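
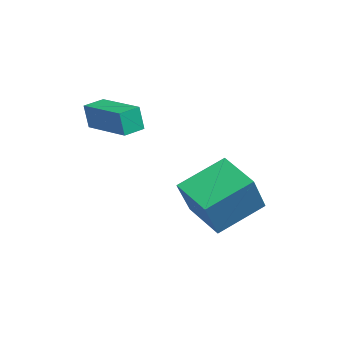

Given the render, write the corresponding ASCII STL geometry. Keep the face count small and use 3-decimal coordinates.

solid 
facet normal -0.532 0.320 -0.784
outer loop
vertex -1.78 3.463 0.504
vertex -0.395 4.185 -0.142
vertex -1.338 1.704 -0.515
endloop
endfacet
facet normal -0.819 -0.427 0.382
outer loop
vertex -0.225 1.035 1.122
vertex -1.78 3.463 0.504
vertex -1.338 1.704 -0.515
endloop
endfacet
facet normal -0.533 0.320 -0.783
outer loop
vertex -1.338 1.704 -0.515
vertex -0.395 4.185 -0.142
vertex 0.046 2.426 -1.161
endloop
endfacet
facet normal 0.212 -0.845 -0.490
outer loop
vertex 0.046 2.426 -1.161
vertex -0.225 1.035 1.122
vertex -1.338 1.704 -0.515
endloop
endfacet
facet normal -0.212 0.846 0.490
outer loop
vertex -1.78 3.463 0.504
vertex 0.718 3.516 1.495
vertex -0.395 4.185 -0.142
endloop
endfacet
facet normal -0.819 -0.427 0.383
outer loop
vertex -0.666 2.794 2.141
vertex -1.78 3.463 0.504
vertex -0.225 1.035 1.122
endloop
endfacet
facet normal -0.212 0.845 0.490
outer loop
vertex -0.666 2.794 2.141
vertex 0.718 3.516 1.495
vertex -1.78 3.463 0.504
endloop
endfacet
facet normal 0.819 0.427 -0.383
outer loop
vertex -0.395 4.185 -0.142
vertex 0.718 3.516 1.495
vertex 0.046 2.426 -1.161
endloop
endfacet
facet normal 0.212 -0.846 -0.490
outer loop
vertex 1.16 1.757 0.476
vertex -0.225 1.035 1.122
vertex 0.046 2.426 -1.161
endloop
endfacet
facet normal 0.819 0.427 -0.383
outer loop
vertex 0.046 2.426 -1.161
vertex 0.718 3.516 1.495
vertex 1.16 1.757 0.476
endloop
endfacet
facet normal 0.532 -0.320 0.783
outer loop
vertex 1.16 1.757 0.476
vertex -0.666 2.794 2.141
vertex -0.225 1.035 1.122
endloop
endfacet
facet normal 0.533 -0.320 0.783
outer loop
vertex 0.718 3.516 1.495
vertex -0.666 2.794 2.141
vertex 1.16 1.757 0.476
endloop
endfacet
facet normal -0.869 -0.490 -0.075
outer loop
vertex -3.964 -1.65 3.775
vertex -4.405 -0.888 3.904
vertex -3.971 -1.475 2.719
endloop
endfacet
facet normal 0.495 -0.857 -0.145
outer loop
vertex -2.155 -0.452 2.876
vertex -3.964 -1.65 3.775
vertex -3.971 -1.475 2.719
endloop
endfacet
facet normal -0.869 -0.490 -0.075
outer loop
vertex -3.971 -1.475 2.719
vertex -4.405 -0.888 3.904
vertex -4.412 -0.713 2.848
endloop
endfacet
facet normal -0.007 0.163 -0.987
outer loop
vertex -4.412 -0.713 2.848
vertex -2.155 -0.452 2.876
vertex -3.971 -1.475 2.719
endloop
endfacet
facet normal 0.007 -0.163 0.987
outer loop
vertex -3.964 -1.65 3.775
vertex -2.589 0.135 4.061
vertex -4.405 -0.888 3.904
endloop
endfacet
facet normal 0.495 -0.857 -0.145
outer loop
vertex -2.148 -0.627 3.932
vertex -3.964 -1.65 3.775
vertex -2.155 -0.452 2.876
endloop
endfacet
facet normal 0.007 -0.163 0.987
outer loop
vertex -2.148 -0.627 3.932
vertex -2.589 0.135 4.061
vertex -3.964 -1.65 3.775
endloop
endfacet
facet normal -0.495 0.857 0.145
outer loop
vertex -4.405 -0.888 3.904
vertex -2.589 0.135 4.061
vertex -4.412 -0.713 2.848
endloop
endfacet
facet normal -0.007 0.163 -0.987
outer loop
vertex -2.596 0.31 3.005
vertex -2.155 -0.452 2.876
vertex -4.412 -0.713 2.848
endloop
endfacet
facet normal -0.495 0.857 0.145
outer loop
vertex -4.412 -0.713 2.848
vertex -2.589 0.135 4.061
vertex -2.596 0.31 3.005
endloop
endfacet
facet normal 0.869 0.490 0.075
outer loop
vertex -2.596 0.31 3.005
vertex -2.148 -0.627 3.932
vertex -2.155 -0.452 2.876
endloop
endfacet
facet normal 0.869 0.490 0.075
outer loop
vertex -2.589 0.135 4.061
vertex -2.148 -0.627 3.932
vertex -2.596 0.31 3.005
endloop
endfacet

endsolid


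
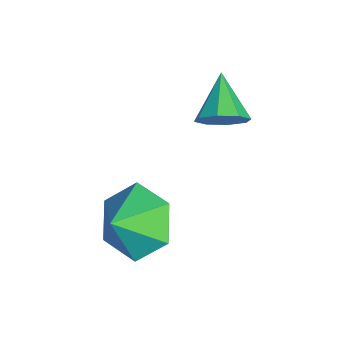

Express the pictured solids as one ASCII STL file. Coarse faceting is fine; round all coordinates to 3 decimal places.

solid 
facet normal -0.519 0.598 -0.611
outer loop
vertex 3.464 -2.766 -0.542
vertex 2.691 -3.431 -0.536
vertex 2.729 -2.686 0.16
endloop
endfacet
facet normal 0.688 0.202 0.697
outer loop
vertex 3.464 -2.766 -0.542
vertex 2.729 -2.686 0.16
vertex 3.209 -4.029 0.076
endloop
endfacet
facet normal -0.518 0.598 -0.612
outer loop
vertex 2.729 -2.686 0.16
vertex 2.691 -3.431 -0.536
vertex 1.955 -3.351 0.166
endloop
endfacet
facet normal 0.047 -0.046 0.998
outer loop
vertex 2.729 -2.686 0.16
vertex 1.955 -3.351 0.166
vertex 3.209 -4.029 0.076
endloop
endfacet
facet normal -0.518 0.598 -0.612
outer loop
vertex 1.955 -3.351 0.166
vertex 2.691 -3.431 -0.536
vertex 1.917 -4.096 -0.53
endloop
endfacet
facet normal -0.297 -0.644 0.705
outer loop
vertex 1.955 -3.351 0.166
vertex 1.917 -4.096 -0.53
vertex 3.209 -4.029 0.076
endloop
endfacet
facet normal -0.518 0.598 -0.612
outer loop
vertex 1.917 -4.096 -0.53
vertex 2.691 -3.431 -0.536
vertex 2.653 -4.176 -1.232
endloop
endfacet
facet normal -0.001 -0.994 0.112
outer loop
vertex 1.917 -4.096 -0.53
vertex 2.653 -4.176 -1.232
vertex 3.209 -4.029 0.076
endloop
endfacet
facet normal -0.519 0.598 -0.611
outer loop
vertex 2.653 -4.176 -1.232
vertex 2.691 -3.431 -0.536
vertex 3.426 -3.511 -1.238
endloop
endfacet
facet normal 0.640 -0.745 -0.188
outer loop
vertex 2.653 -4.176 -1.232
vertex 3.426 -3.511 -1.238
vertex 3.209 -4.029 0.076
endloop
endfacet
facet normal -0.519 0.598 -0.611
outer loop
vertex 3.426 -3.511 -1.238
vertex 2.691 -3.431 -0.536
vertex 3.464 -2.766 -0.542
endloop
endfacet
facet normal 0.984 -0.148 0.104
outer loop
vertex 3.426 -3.511 -1.238
vertex 3.464 -2.766 -0.542
vertex 3.209 -4.029 0.076
endloop
endfacet
facet normal 0.842 -0.060 -0.536
outer loop
vertex 1.783 -1.541 2.369
vertex 1.453 -1.379 1.833
vertex 1.771 -1.05 2.295
endloop
endfacet
facet normal 0.135 0.151 0.979
outer loop
vertex 1.783 -1.541 2.369
vertex 1.771 -1.05 2.295
vertex 0.367 -1.301 2.527
endloop
endfacet
facet normal 0.841 -0.058 -0.538
outer loop
vertex 1.771 -1.05 2.295
vertex 1.453 -1.379 1.833
vertex 1.572 -0.75 1.951
endloop
endfacet
facet normal -0.024 0.747 0.665
outer loop
vertex 1.771 -1.05 2.295
vertex 1.572 -0.75 1.951
vertex 0.367 -1.301 2.527
endloop
endfacet
facet normal 0.841 -0.058 -0.538
outer loop
vertex 1.572 -0.75 1.951
vertex 1.453 -1.379 1.833
vertex 1.303 -0.819 1.538
endloop
endfacet
facet normal -0.377 0.921 0.092
outer loop
vertex 1.572 -0.75 1.951
vertex 1.303 -0.819 1.538
vertex 0.367 -1.301 2.527
endloop
endfacet
facet normal 0.841 -0.058 -0.538
outer loop
vertex 1.303 -0.819 1.538
vertex 1.453 -1.379 1.833
vertex 1.122 -1.216 1.298
endloop
endfacet
facet normal -0.717 0.570 -0.401
outer loop
vertex 1.303 -0.819 1.538
vertex 1.122 -1.216 1.298
vertex 0.367 -1.301 2.527
endloop
endfacet
facet normal 0.840 -0.061 -0.538
outer loop
vertex 1.122 -1.216 1.298
vertex 1.453 -1.379 1.833
vertex 1.134 -1.707 1.372
endloop
endfacet
facet normal -0.845 -0.100 -0.526
outer loop
vertex 1.122 -1.216 1.298
vertex 1.134 -1.707 1.372
vertex 0.367 -1.301 2.527
endloop
endfacet
facet normal 0.840 -0.060 -0.539
outer loop
vertex 1.134 -1.707 1.372
vertex 1.453 -1.379 1.833
vertex 1.333 -2.007 1.716
endloop
endfacet
facet normal -0.686 -0.697 -0.211
outer loop
vertex 1.134 -1.707 1.372
vertex 1.333 -2.007 1.716
vertex 0.367 -1.301 2.527
endloop
endfacet
facet normal 0.841 -0.061 -0.538
outer loop
vertex 1.333 -2.007 1.716
vertex 1.453 -1.379 1.833
vertex 1.602 -1.938 2.129
endloop
endfacet
facet normal -0.332 -0.871 0.362
outer loop
vertex 1.333 -2.007 1.716
vertex 1.602 -1.938 2.129
vertex 0.367 -1.301 2.527
endloop
endfacet
facet normal 0.842 -0.060 -0.536
outer loop
vertex 1.602 -1.938 2.129
vertex 1.453 -1.379 1.833
vertex 1.783 -1.541 2.369
endloop
endfacet
facet normal 0.007 -0.520 0.854
outer loop
vertex 1.602 -1.938 2.129
vertex 1.783 -1.541 2.369
vertex 0.367 -1.301 2.527
endloop
endfacet

endsolid


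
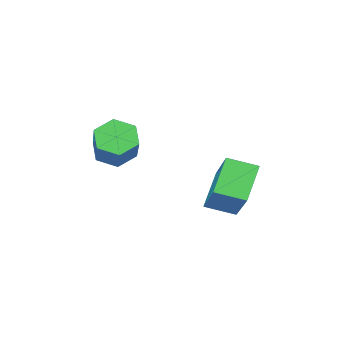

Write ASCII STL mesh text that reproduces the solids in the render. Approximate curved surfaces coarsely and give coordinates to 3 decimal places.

solid 
facet normal -0.432 -0.693 -0.578
outer loop
vertex -0.461 -5.016 -0.287
vertex -0.993 -4.456 -0.561
vertex -0.282 -4.572 -0.953
endloop
endfacet
facet normal 0.876 -0.476 -0.082
outer loop
vertex -0.461 -5.016 -0.287
vertex -0.282 -4.572 -0.953
vertex 0.405 -3.624 0.876
endloop
endfacet
facet normal 0.876 -0.476 -0.082
outer loop
vertex 0.405 -3.624 0.876
vertex -0.282 -4.572 -0.953
vertex 0.584 -3.18 0.21
endloop
endfacet
facet normal 0.431 0.693 0.578
outer loop
vertex 0.405 -3.624 0.876
vertex 0.584 -3.18 0.21
vertex -0.127 -3.064 0.601
endloop
endfacet
facet normal -0.432 -0.693 -0.578
outer loop
vertex -0.282 -4.572 -0.953
vertex -0.993 -4.456 -0.561
vertex -0.814 -4.012 -1.227
endloop
endfacet
facet normal 0.627 0.232 -0.744
outer loop
vertex -0.282 -4.572 -0.953
vertex -0.814 -4.012 -1.227
vertex 0.584 -3.18 0.21
endloop
endfacet
facet normal 0.627 0.232 -0.744
outer loop
vertex 0.584 -3.18 0.21
vertex -0.814 -4.012 -1.227
vertex 0.052 -2.62 -0.064
endloop
endfacet
facet normal 0.431 0.693 0.578
outer loop
vertex 0.584 -3.18 0.21
vertex 0.052 -2.62 -0.064
vertex -0.127 -3.064 0.601
endloop
endfacet
facet normal -0.431 -0.693 -0.578
outer loop
vertex -0.814 -4.012 -1.227
vertex -0.993 -4.456 -0.561
vertex -1.525 -3.896 -0.836
endloop
endfacet
facet normal -0.248 0.707 -0.662
outer loop
vertex -0.814 -4.012 -1.227
vertex -1.525 -3.896 -0.836
vertex 0.052 -2.62 -0.064
endloop
endfacet
facet normal -0.248 0.707 -0.662
outer loop
vertex 0.052 -2.62 -0.064
vertex -1.525 -3.896 -0.836
vertex -0.659 -2.504 0.327
endloop
endfacet
facet normal 0.431 0.693 0.578
outer loop
vertex 0.052 -2.62 -0.064
vertex -0.659 -2.504 0.327
vertex -0.127 -3.064 0.601
endloop
endfacet
facet normal -0.431 -0.693 -0.578
outer loop
vertex -1.525 -3.896 -0.836
vertex -0.993 -4.456 -0.561
vertex -1.704 -4.34 -0.17
endloop
endfacet
facet normal -0.876 0.476 0.082
outer loop
vertex -1.525 -3.896 -0.836
vertex -1.704 -4.34 -0.17
vertex -0.659 -2.504 0.327
endloop
endfacet
facet normal -0.876 0.476 0.082
outer loop
vertex -0.659 -2.504 0.327
vertex -1.704 -4.34 -0.17
vertex -0.838 -2.948 0.993
endloop
endfacet
facet normal 0.432 0.693 0.578
outer loop
vertex -0.659 -2.504 0.327
vertex -0.838 -2.948 0.993
vertex -0.127 -3.064 0.601
endloop
endfacet
facet normal -0.431 -0.693 -0.578
outer loop
vertex -1.704 -4.34 -0.17
vertex -0.993 -4.456 -0.561
vertex -1.172 -4.9 0.104
endloop
endfacet
facet normal -0.627 -0.232 0.744
outer loop
vertex -1.704 -4.34 -0.17
vertex -1.172 -4.9 0.104
vertex -0.838 -2.948 0.993
endloop
endfacet
facet normal -0.627 -0.232 0.744
outer loop
vertex -0.838 -2.948 0.993
vertex -1.172 -4.9 0.104
vertex -0.306 -3.508 1.267
endloop
endfacet
facet normal 0.432 0.693 0.578
outer loop
vertex -0.838 -2.948 0.993
vertex -0.306 -3.508 1.267
vertex -0.127 -3.064 0.601
endloop
endfacet
facet normal -0.431 -0.693 -0.578
outer loop
vertex -1.172 -4.9 0.104
vertex -0.993 -4.456 -0.561
vertex -0.461 -5.016 -0.287
endloop
endfacet
facet normal 0.248 -0.707 0.662
outer loop
vertex -1.172 -4.9 0.104
vertex -0.461 -5.016 -0.287
vertex -0.306 -3.508 1.267
endloop
endfacet
facet normal 0.248 -0.707 0.662
outer loop
vertex -0.306 -3.508 1.267
vertex -0.461 -5.016 -0.287
vertex 0.405 -3.624 0.876
endloop
endfacet
facet normal 0.431 0.693 0.578
outer loop
vertex -0.306 -3.508 1.267
vertex 0.405 -3.624 0.876
vertex -0.127 -3.064 0.601
endloop
endfacet
facet normal -0.727 0.619 -0.297
outer loop
vertex -3.746 0.074 -0.586
vertex -2.774 0.651 -1.761
vertex -4.476 -1.426 -1.927
endloop
endfacet
facet normal -0.597 -0.354 0.720
outer loop
vertex -3.626 -2.151 -1.579
vertex -3.746 0.074 -0.586
vertex -4.476 -1.426 -1.927
endloop
endfacet
facet normal -0.727 0.619 -0.297
outer loop
vertex -4.476 -1.426 -1.927
vertex -2.774 0.651 -1.761
vertex -3.504 -0.849 -3.102
endloop
endfacet
facet normal -0.341 -0.701 -0.626
outer loop
vertex -3.504 -0.849 -3.102
vertex -3.626 -2.151 -1.579
vertex -4.476 -1.426 -1.927
endloop
endfacet
facet normal 0.341 0.701 0.626
outer loop
vertex -3.746 0.074 -0.586
vertex -1.924 -0.074 -1.413
vertex -2.774 0.651 -1.761
endloop
endfacet
facet normal -0.597 -0.354 0.720
outer loop
vertex -2.896 -0.651 -0.238
vertex -3.746 0.074 -0.586
vertex -3.626 -2.151 -1.579
endloop
endfacet
facet normal 0.341 0.701 0.626
outer loop
vertex -2.896 -0.651 -0.238
vertex -1.924 -0.074 -1.413
vertex -3.746 0.074 -0.586
endloop
endfacet
facet normal 0.597 0.354 -0.720
outer loop
vertex -2.774 0.651 -1.761
vertex -1.924 -0.074 -1.413
vertex -3.504 -0.849 -3.102
endloop
endfacet
facet normal -0.341 -0.701 -0.626
outer loop
vertex -2.654 -1.574 -2.754
vertex -3.626 -2.151 -1.579
vertex -3.504 -0.849 -3.102
endloop
endfacet
facet normal 0.597 0.354 -0.720
outer loop
vertex -3.504 -0.849 -3.102
vertex -1.924 -0.074 -1.413
vertex -2.654 -1.574 -2.754
endloop
endfacet
facet normal 0.727 -0.619 0.297
outer loop
vertex -2.654 -1.574 -2.754
vertex -2.896 -0.651 -0.238
vertex -3.626 -2.151 -1.579
endloop
endfacet
facet normal 0.727 -0.619 0.297
outer loop
vertex -1.924 -0.074 -1.413
vertex -2.896 -0.651 -0.238
vertex -2.654 -1.574 -2.754
endloop
endfacet

endsolid


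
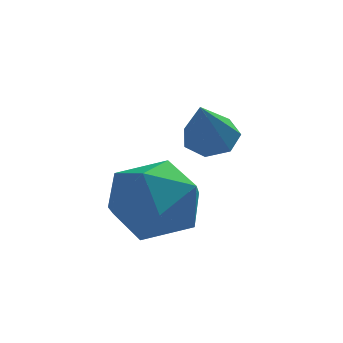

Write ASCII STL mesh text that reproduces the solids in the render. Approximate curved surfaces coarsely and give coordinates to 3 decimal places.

solid 
facet normal -0.737 0.676 -0.004
outer loop
vertex -2.757 -1.328 -0.097
vertex -3.463 -2.101 -0.635
vertex -3.428 -2.056 0.541
endloop
endfacet
facet normal -0.307 0.771 0.557
outer loop
vertex -2.757 -1.328 -0.097
vertex -3.428 -2.056 0.541
vertex -2.315 -1.846 0.864
endloop
endfacet
facet normal 0.354 0.882 0.312
outer loop
vertex -2.757 -1.328 -0.097
vertex -2.315 -1.846 0.864
vertex -1.662 -1.762 -0.113
endloop
endfacet
facet normal 0.333 0.854 -0.401
outer loop
vertex -2.757 -1.328 -0.097
vertex -1.662 -1.762 -0.113
vertex -2.372 -1.92 -1.039
endloop
endfacet
facet normal -0.341 0.727 -0.596
outer loop
vertex -2.757 -1.328 -0.097
vertex -2.372 -1.92 -1.039
vertex -3.463 -2.101 -0.635
endloop
endfacet
facet normal -0.304 0.167 0.938
outer loop
vertex -2.315 -1.846 0.864
vertex -3.428 -2.056 0.541
vertex -2.748 -2.94 0.919
endloop
endfacet
facet normal -0.999 0.013 0.029
outer loop
vertex -3.428 -2.056 0.541
vertex -3.463 -2.101 -0.635
vertex -3.458 -3.098 -0.007
endloop
endfacet
facet normal -0.360 0.096 -0.928
outer loop
vertex -3.463 -2.101 -0.635
vertex -2.372 -1.92 -1.039
vertex -2.805 -3.014 -0.984
endloop
endfacet
facet normal 0.731 0.301 -0.612
outer loop
vertex -2.372 -1.92 -1.039
vertex -1.662 -1.762 -0.113
vertex -1.692 -2.804 -0.661
endloop
endfacet
facet normal 0.766 0.345 0.542
outer loop
vertex -1.662 -1.762 -0.113
vertex -2.315 -1.846 0.864
vertex -1.657 -2.759 0.515
endloop
endfacet
facet normal -0.333 -0.854 0.401
outer loop
vertex -2.363 -3.532 -0.023
vertex -2.748 -2.94 0.919
vertex -3.458 -3.098 -0.007
endloop
endfacet
facet normal -0.354 -0.882 -0.312
outer loop
vertex -2.363 -3.532 -0.023
vertex -3.458 -3.098 -0.007
vertex -2.805 -3.014 -0.984
endloop
endfacet
facet normal 0.307 -0.771 -0.557
outer loop
vertex -2.363 -3.532 -0.023
vertex -2.805 -3.014 -0.984
vertex -1.692 -2.804 -0.661
endloop
endfacet
facet normal 0.737 -0.676 0.004
outer loop
vertex -2.363 -3.532 -0.023
vertex -1.692 -2.804 -0.661
vertex -1.657 -2.759 0.515
endloop
endfacet
facet normal 0.341 -0.727 0.596
outer loop
vertex -2.363 -3.532 -0.023
vertex -1.657 -2.759 0.515
vertex -2.748 -2.94 0.919
endloop
endfacet
facet normal -0.731 -0.301 0.612
outer loop
vertex -3.458 -3.098 -0.007
vertex -2.748 -2.94 0.919
vertex -3.428 -2.056 0.541
endloop
endfacet
facet normal -0.766 -0.345 -0.542
outer loop
vertex -2.805 -3.014 -0.984
vertex -3.458 -3.098 -0.007
vertex -3.463 -2.101 -0.635
endloop
endfacet
facet normal 0.304 -0.167 -0.938
outer loop
vertex -1.692 -2.804 -0.661
vertex -2.805 -3.014 -0.984
vertex -2.372 -1.92 -1.039
endloop
endfacet
facet normal 0.999 -0.013 -0.029
outer loop
vertex -1.657 -2.759 0.515
vertex -1.692 -2.804 -0.661
vertex -1.662 -1.762 -0.113
endloop
endfacet
facet normal 0.360 -0.096 0.928
outer loop
vertex -2.748 -2.94 0.919
vertex -1.657 -2.759 0.515
vertex -2.315 -1.846 0.864
endloop
endfacet
facet normal 0.105 0.661 -0.743
outer loop
vertex -1.018 -1.279 0.941
vertex -1.451 -0.888 1.228
vertex -0.806 -0.904 1.305
endloop
endfacet
facet normal 0.836 -0.543 0.073
outer loop
vertex -1.018 -1.279 0.941
vertex -0.806 -0.904 1.305
vertex -1.629 -2.012 2.492
endloop
endfacet
facet normal 0.105 0.662 -0.743
outer loop
vertex -0.806 -0.904 1.305
vertex -1.451 -0.888 1.228
vertex -1.08 -0.517 1.611
endloop
endfacet
facet normal 0.787 0.072 0.613
outer loop
vertex -0.806 -0.904 1.305
vertex -1.08 -0.517 1.611
vertex -1.629 -2.012 2.492
endloop
endfacet
facet normal 0.105 0.662 -0.743
outer loop
vertex -1.08 -0.517 1.611
vertex -1.451 -0.888 1.228
vertex -1.633 -0.409 1.629
endloop
endfacet
facet normal 0.120 0.471 0.874
outer loop
vertex -1.08 -0.517 1.611
vertex -1.633 -0.409 1.629
vertex -1.629 -2.012 2.492
endloop
endfacet
facet normal 0.103 0.661 -0.743
outer loop
vertex -1.633 -0.409 1.629
vertex -1.451 -0.888 1.228
vertex -2.05 -0.663 1.345
endloop
endfacet
facet normal -0.664 0.353 0.659
outer loop
vertex -1.633 -0.409 1.629
vertex -2.05 -0.663 1.345
vertex -1.629 -2.012 2.492
endloop
endfacet
facet normal 0.103 0.662 -0.743
outer loop
vertex -2.05 -0.663 1.345
vertex -1.451 -0.888 1.228
vertex -2.016 -1.086 0.973
endloop
endfacet
facet normal -0.973 -0.193 0.130
outer loop
vertex -2.05 -0.663 1.345
vertex -2.016 -1.086 0.973
vertex -1.629 -2.012 2.492
endloop
endfacet
facet normal 0.104 0.660 -0.744
outer loop
vertex -2.016 -1.086 0.973
vertex -1.451 -0.888 1.228
vertex -1.557 -1.36 0.794
endloop
endfacet
facet normal -0.574 -0.756 -0.315
outer loop
vertex -2.016 -1.086 0.973
vertex -1.557 -1.36 0.794
vertex -1.629 -2.012 2.492
endloop
endfacet
facet normal 0.104 0.661 -0.744
outer loop
vertex -1.557 -1.36 0.794
vertex -1.451 -0.888 1.228
vertex -1.018 -1.279 0.941
endloop
endfacet
facet normal 0.230 -0.912 -0.340
outer loop
vertex -1.557 -1.36 0.794
vertex -1.018 -1.279 0.941
vertex -1.629 -2.012 2.492
endloop
endfacet

endsolid


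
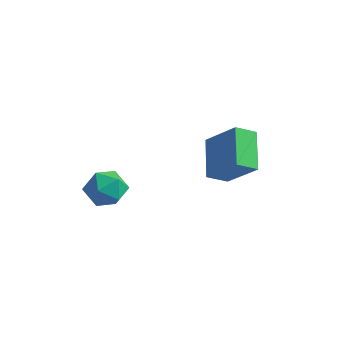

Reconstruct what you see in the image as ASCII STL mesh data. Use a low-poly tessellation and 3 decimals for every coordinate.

solid 
facet normal -0.454 0.716 0.531
outer loop
vertex 1.297 -0.503 -1.701
vertex 2.447 -0.586 -0.606
vertex 1.74 0.089 -2.12
endloop
endfacet
facet normal -0.723 0.053 -0.689
outer loop
vertex 2.453 -1.034 -2.954
vertex 1.297 -0.503 -1.701
vertex 1.74 0.089 -2.12
endloop
endfacet
facet normal -0.454 0.716 0.531
outer loop
vertex 1.74 0.089 -2.12
vertex 2.447 -0.586 -0.606
vertex 2.89 0.006 -1.025
endloop
endfacet
facet normal 0.520 0.697 -0.494
outer loop
vertex 2.89 0.006 -1.025
vertex 2.453 -1.034 -2.954
vertex 1.74 0.089 -2.12
endloop
endfacet
facet normal -0.520 -0.697 0.494
outer loop
vertex 1.297 -0.503 -1.701
vertex 3.16 -1.709 -1.44
vertex 2.447 -0.586 -0.606
endloop
endfacet
facet normal -0.723 0.053 -0.689
outer loop
vertex 2.01 -1.626 -2.535
vertex 1.297 -0.503 -1.701
vertex 2.453 -1.034 -2.954
endloop
endfacet
facet normal -0.520 -0.697 0.494
outer loop
vertex 2.01 -1.626 -2.535
vertex 3.16 -1.709 -1.44
vertex 1.297 -0.503 -1.701
endloop
endfacet
facet normal 0.723 -0.053 0.689
outer loop
vertex 2.447 -0.586 -0.606
vertex 3.16 -1.709 -1.44
vertex 2.89 0.006 -1.025
endloop
endfacet
facet normal 0.520 0.697 -0.494
outer loop
vertex 3.603 -1.117 -1.859
vertex 2.453 -1.034 -2.954
vertex 2.89 0.006 -1.025
endloop
endfacet
facet normal 0.723 -0.053 0.689
outer loop
vertex 2.89 0.006 -1.025
vertex 3.16 -1.709 -1.44
vertex 3.603 -1.117 -1.859
endloop
endfacet
facet normal 0.454 -0.716 -0.531
outer loop
vertex 3.603 -1.117 -1.859
vertex 2.01 -1.626 -2.535
vertex 2.453 -1.034 -2.954
endloop
endfacet
facet normal 0.454 -0.716 -0.531
outer loop
vertex 3.16 -1.709 -1.44
vertex 2.01 -1.626 -2.535
vertex 3.603 -1.117 -1.859
endloop
endfacet
facet normal -0.874 -0.161 0.458
outer loop
vertex -1.786 -2.506 -3.488
vertex -1.659 -3.305 -3.527
vertex -1.4 -2.885 -2.885
endloop
endfacet
facet normal -0.588 0.459 0.665
outer loop
vertex -1.786 -2.506 -3.488
vertex -1.4 -2.885 -2.885
vertex -1.135 -2.166 -3.147
endloop
endfacet
facet normal -0.496 0.864 0.084
outer loop
vertex -1.786 -2.506 -3.488
vertex -1.135 -2.166 -3.147
vertex -1.23 -2.142 -3.95
endloop
endfacet
facet normal -0.724 0.494 -0.482
outer loop
vertex -1.786 -2.506 -3.488
vertex -1.23 -2.142 -3.95
vertex -1.554 -2.846 -4.185
endloop
endfacet
facet normal -0.958 -0.140 -0.251
outer loop
vertex -1.786 -2.506 -3.488
vertex -1.554 -2.846 -4.185
vertex -1.659 -3.305 -3.527
endloop
endfacet
facet normal 0.054 0.324 0.944
outer loop
vertex -1.135 -2.166 -3.147
vertex -1.4 -2.885 -2.885
vertex -0.606 -2.754 -2.975
endloop
endfacet
facet normal -0.408 -0.680 0.609
outer loop
vertex -1.4 -2.885 -2.885
vertex -1.659 -3.305 -3.527
vertex -0.93 -3.458 -3.21
endloop
endfacet
facet normal -0.543 -0.646 -0.537
outer loop
vertex -1.659 -3.305 -3.527
vertex -1.554 -2.846 -4.185
vertex -1.025 -3.434 -4.013
endloop
endfacet
facet normal -0.166 0.380 -0.910
outer loop
vertex -1.554 -2.846 -4.185
vertex -1.23 -2.142 -3.95
vertex -0.76 -2.715 -4.275
endloop
endfacet
facet normal 0.203 0.979 0.005
outer loop
vertex -1.23 -2.142 -3.95
vertex -1.135 -2.166 -3.147
vertex -0.501 -2.295 -3.633
endloop
endfacet
facet normal 0.724 -0.494 0.482
outer loop
vertex -0.374 -3.094 -3.672
vertex -0.606 -2.754 -2.975
vertex -0.93 -3.458 -3.21
endloop
endfacet
facet normal 0.496 -0.864 -0.084
outer loop
vertex -0.374 -3.094 -3.672
vertex -0.93 -3.458 -3.21
vertex -1.025 -3.434 -4.013
endloop
endfacet
facet normal 0.588 -0.459 -0.665
outer loop
vertex -0.374 -3.094 -3.672
vertex -1.025 -3.434 -4.013
vertex -0.76 -2.715 -4.275
endloop
endfacet
facet normal 0.874 0.161 -0.458
outer loop
vertex -0.374 -3.094 -3.672
vertex -0.76 -2.715 -4.275
vertex -0.501 -2.295 -3.633
endloop
endfacet
facet normal 0.958 0.140 0.251
outer loop
vertex -0.374 -3.094 -3.672
vertex -0.501 -2.295 -3.633
vertex -0.606 -2.754 -2.975
endloop
endfacet
facet normal 0.166 -0.380 0.910
outer loop
vertex -0.93 -3.458 -3.21
vertex -0.606 -2.754 -2.975
vertex -1.4 -2.885 -2.885
endloop
endfacet
facet normal -0.203 -0.979 -0.005
outer loop
vertex -1.025 -3.434 -4.013
vertex -0.93 -3.458 -3.21
vertex -1.659 -3.305 -3.527
endloop
endfacet
facet normal -0.054 -0.324 -0.944
outer loop
vertex -0.76 -2.715 -4.275
vertex -1.025 -3.434 -4.013
vertex -1.554 -2.846 -4.185
endloop
endfacet
facet normal 0.408 0.680 -0.609
outer loop
vertex -0.501 -2.295 -3.633
vertex -0.76 -2.715 -4.275
vertex -1.23 -2.142 -3.95
endloop
endfacet
facet normal 0.543 0.646 0.537
outer loop
vertex -0.606 -2.754 -2.975
vertex -0.501 -2.295 -3.633
vertex -1.135 -2.166 -3.147
endloop
endfacet

endsolid


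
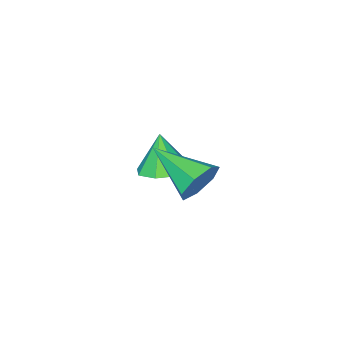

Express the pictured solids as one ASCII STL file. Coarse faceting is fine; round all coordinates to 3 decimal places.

solid 
facet normal -0.114 0.922 -0.370
outer loop
vertex -0.054 0.126 -0.136
vertex -0.484 0.285 0.393
vertex 0.212 0.357 0.358
endloop
endfacet
facet normal 0.874 -0.393 -0.287
outer loop
vertex -0.054 0.126 -0.136
vertex 0.212 0.357 0.358
vertex -0.296 -1.245 1.007
endloop
endfacet
facet normal -0.114 0.922 -0.370
outer loop
vertex 0.212 0.357 0.358
vertex -0.484 0.285 0.393
vertex -0.046 0.534 0.879
endloop
endfacet
facet normal 0.880 -0.090 0.466
outer loop
vertex 0.212 0.357 0.358
vertex -0.046 0.534 0.879
vertex -0.296 -1.245 1.007
endloop
endfacet
facet normal -0.113 0.922 -0.370
outer loop
vertex -0.046 0.534 0.879
vertex -0.484 0.285 0.393
vertex -0.633 0.524 1.034
endloop
endfacet
facet normal 0.255 0.034 0.966
outer loop
vertex -0.046 0.534 0.879
vertex -0.633 0.524 1.034
vertex -0.296 -1.245 1.007
endloop
endfacet
facet normal -0.113 0.922 -0.370
outer loop
vertex -0.633 0.524 1.034
vertex -0.484 0.285 0.393
vertex -1.108 0.334 0.706
endloop
endfacet
facet normal -0.533 -0.114 0.838
outer loop
vertex -0.633 0.524 1.034
vertex -1.108 0.334 0.706
vertex -0.296 -1.245 1.007
endloop
endfacet
facet normal -0.113 0.923 -0.369
outer loop
vertex -1.108 0.334 0.706
vertex -0.484 0.285 0.393
vertex -1.113 0.108 0.142
endloop
endfacet
facet normal -0.889 -0.423 0.177
outer loop
vertex -1.108 0.334 0.706
vertex -1.113 0.108 0.142
vertex -0.296 -1.245 1.007
endloop
endfacet
facet normal -0.112 0.923 -0.369
outer loop
vertex -1.113 0.108 0.142
vertex -0.484 0.285 0.393
vertex -0.644 0.015 -0.233
endloop
endfacet
facet normal -0.545 -0.660 -0.518
outer loop
vertex -1.113 0.108 0.142
vertex -0.644 0.015 -0.233
vertex -0.296 -1.245 1.007
endloop
endfacet
facet normal -0.113 0.923 -0.369
outer loop
vertex -0.644 0.015 -0.233
vertex -0.484 0.285 0.393
vertex -0.054 0.126 -0.136
endloop
endfacet
facet normal 0.241 -0.646 -0.724
outer loop
vertex -0.644 0.015 -0.233
vertex -0.054 0.126 -0.136
vertex -0.296 -1.245 1.007
endloop
endfacet
facet normal 0.107 0.265 -0.958
outer loop
vertex -1.64 -3.32 -1.881
vertex -2.402 -3.112 -1.909
vertex -1.728 -2.741 -1.731
endloop
endfacet
facet normal 0.800 -0.034 0.600
outer loop
vertex -1.64 -3.32 -1.881
vertex -1.728 -2.741 -1.731
vertex -2.538 -3.448 -0.691
endloop
endfacet
facet normal 0.107 0.265 -0.958
outer loop
vertex -1.728 -2.741 -1.731
vertex -2.402 -3.112 -1.909
vertex -2.211 -2.379 -1.685
endloop
endfacet
facet normal 0.461 0.524 0.716
outer loop
vertex -1.728 -2.741 -1.731
vertex -2.211 -2.379 -1.685
vertex -2.538 -3.448 -0.691
endloop
endfacet
facet normal 0.107 0.265 -0.958
outer loop
vertex -2.211 -2.379 -1.685
vertex -2.402 -3.112 -1.909
vertex -2.805 -2.447 -1.77
endloop
endfacet
facet normal -0.179 0.699 0.693
outer loop
vertex -2.211 -2.379 -1.685
vertex -2.805 -2.447 -1.77
vertex -2.538 -3.448 -0.691
endloop
endfacet
facet normal 0.106 0.264 -0.959
outer loop
vertex -2.805 -2.447 -1.77
vertex -2.402 -3.112 -1.909
vertex -3.164 -2.905 -1.936
endloop
endfacet
facet normal -0.745 0.387 0.543
outer loop
vertex -2.805 -2.447 -1.77
vertex -3.164 -2.905 -1.936
vertex -2.538 -3.448 -0.691
endloop
endfacet
facet normal 0.106 0.264 -0.959
outer loop
vertex -3.164 -2.905 -1.936
vertex -2.402 -3.112 -1.909
vertex -3.076 -3.484 -2.086
endloop
endfacet
facet normal -0.906 -0.230 0.355
outer loop
vertex -3.164 -2.905 -1.936
vertex -3.076 -3.484 -2.086
vertex -2.538 -3.448 -0.691
endloop
endfacet
facet normal 0.106 0.264 -0.959
outer loop
vertex -3.076 -3.484 -2.086
vertex -2.402 -3.112 -1.909
vertex -2.594 -3.845 -2.132
endloop
endfacet
facet normal -0.567 -0.788 0.239
outer loop
vertex -3.076 -3.484 -2.086
vertex -2.594 -3.845 -2.132
vertex -2.538 -3.448 -0.691
endloop
endfacet
facet normal 0.107 0.264 -0.959
outer loop
vertex -2.594 -3.845 -2.132
vertex -2.402 -3.112 -1.909
vertex -1.999 -3.777 -2.047
endloop
endfacet
facet normal 0.073 -0.962 0.262
outer loop
vertex -2.594 -3.845 -2.132
vertex -1.999 -3.777 -2.047
vertex -2.538 -3.448 -0.691
endloop
endfacet
facet normal 0.107 0.264 -0.959
outer loop
vertex -1.999 -3.777 -2.047
vertex -2.402 -3.112 -1.909
vertex -1.64 -3.32 -1.881
endloop
endfacet
facet normal 0.638 -0.651 0.412
outer loop
vertex -1.999 -3.777 -2.047
vertex -1.64 -3.32 -1.881
vertex -2.538 -3.448 -0.691
endloop
endfacet

endsolid


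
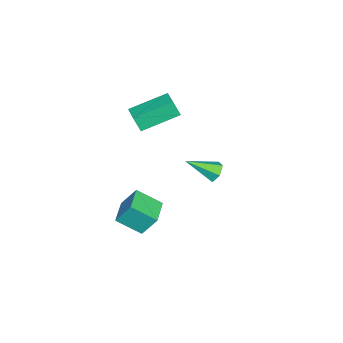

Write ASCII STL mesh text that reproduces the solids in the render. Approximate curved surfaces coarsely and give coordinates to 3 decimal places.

solid 
facet normal -0.309 0.785 -0.537
outer loop
vertex 3.171 3.008 1.584
vertex 2.701 3.005 1.85
vertex 3.116 3.296 2.037
endloop
endfacet
facet normal 0.995 0.063 0.081
outer loop
vertex 3.171 3.008 1.584
vertex 3.116 3.296 2.037
vertex 3.159 1.835 2.65
endloop
endfacet
facet normal -0.309 0.785 -0.537
outer loop
vertex 3.116 3.296 2.037
vertex 2.701 3.005 1.85
vertex 2.646 3.293 2.303
endloop
endfacet
facet normal 0.459 0.355 0.814
outer loop
vertex 3.116 3.296 2.037
vertex 2.646 3.293 2.303
vertex 3.159 1.835 2.65
endloop
endfacet
facet normal -0.307 0.786 -0.537
outer loop
vertex 2.646 3.293 2.303
vertex 2.701 3.005 1.85
vertex 2.231 3.003 2.116
endloop
endfacet
facet normal -0.443 0.057 0.895
outer loop
vertex 2.646 3.293 2.303
vertex 2.231 3.003 2.116
vertex 3.159 1.835 2.65
endloop
endfacet
facet normal -0.307 0.786 -0.537
outer loop
vertex 2.231 3.003 2.116
vertex 2.701 3.005 1.85
vertex 2.286 2.715 1.663
endloop
endfacet
facet normal -0.811 -0.534 0.241
outer loop
vertex 2.231 3.003 2.116
vertex 2.286 2.715 1.663
vertex 3.159 1.835 2.65
endloop
endfacet
facet normal -0.307 0.786 -0.537
outer loop
vertex 2.286 2.715 1.663
vertex 2.701 3.005 1.85
vertex 2.756 2.717 1.397
endloop
endfacet
facet normal -0.275 -0.826 -0.493
outer loop
vertex 2.286 2.715 1.663
vertex 2.756 2.717 1.397
vertex 3.159 1.835 2.65
endloop
endfacet
facet normal -0.309 0.785 -0.537
outer loop
vertex 2.756 2.717 1.397
vertex 2.701 3.005 1.85
vertex 3.171 3.008 1.584
endloop
endfacet
facet normal 0.628 -0.527 -0.573
outer loop
vertex 2.756 2.717 1.397
vertex 3.171 3.008 1.584
vertex 3.159 1.835 2.65
endloop
endfacet
facet normal -0.992 -0.126 0.008
outer loop
vertex 1.827 -0.762 -1.158
vertex 1.676 0.377 -1.904
vertex 1.904 -1.439 -2.206
endloop
endfacet
facet normal 0.109 -0.831 0.545
outer loop
vertex 3.184 -1.277 -2.216
vertex 1.827 -0.762 -1.158
vertex 1.904 -1.439 -2.206
endloop
endfacet
facet normal -0.992 -0.126 0.007
outer loop
vertex 1.904 -1.439 -2.206
vertex 1.676 0.377 -1.904
vertex 1.754 -0.3 -2.952
endloop
endfacet
facet normal 0.062 -0.541 -0.839
outer loop
vertex 1.754 -0.3 -2.952
vertex 3.184 -1.277 -2.216
vertex 1.904 -1.439 -2.206
endloop
endfacet
facet normal -0.062 0.541 0.839
outer loop
vertex 1.827 -0.762 -1.158
vertex 2.956 0.539 -1.914
vertex 1.676 0.377 -1.904
endloop
endfacet
facet normal 0.110 -0.831 0.545
outer loop
vertex 3.106 -0.6 -1.168
vertex 1.827 -0.762 -1.158
vertex 3.184 -1.277 -2.216
endloop
endfacet
facet normal -0.062 0.541 0.839
outer loop
vertex 3.106 -0.6 -1.168
vertex 2.956 0.539 -1.914
vertex 1.827 -0.762 -1.158
endloop
endfacet
facet normal -0.109 0.831 -0.545
outer loop
vertex 1.676 0.377 -1.904
vertex 2.956 0.539 -1.914
vertex 1.754 -0.3 -2.952
endloop
endfacet
facet normal 0.062 -0.541 -0.839
outer loop
vertex 3.033 -0.138 -2.962
vertex 3.184 -1.277 -2.216
vertex 1.754 -0.3 -2.952
endloop
endfacet
facet normal -0.110 0.831 -0.545
outer loop
vertex 1.754 -0.3 -2.952
vertex 2.956 0.539 -1.914
vertex 3.033 -0.138 -2.962
endloop
endfacet
facet normal 0.992 0.126 -0.008
outer loop
vertex 3.033 -0.138 -2.962
vertex 3.106 -0.6 -1.168
vertex 3.184 -1.277 -2.216
endloop
endfacet
facet normal 0.992 0.125 -0.008
outer loop
vertex 2.956 0.539 -1.914
vertex 3.106 -0.6 -1.168
vertex 3.033 -0.138 -2.962
endloop
endfacet
facet normal -0.536 0.774 0.336
outer loop
vertex -0.141 0.053 4.019
vertex 0.627 0.514 4.182
vertex -0.17 0.394 3.187
endloop
endfacet
facet normal -0.843 -0.507 -0.178
outer loop
vertex 0.833 -1.054 2.558
vertex -0.141 0.053 4.019
vertex -0.17 0.394 3.187
endloop
endfacet
facet normal -0.536 0.774 0.336
outer loop
vertex -0.17 0.394 3.187
vertex 0.627 0.514 4.182
vertex 0.598 0.855 3.35
endloop
endfacet
facet normal -0.032 0.380 -0.925
outer loop
vertex 0.598 0.855 3.35
vertex 0.833 -1.054 2.558
vertex -0.17 0.394 3.187
endloop
endfacet
facet normal 0.032 -0.380 0.925
outer loop
vertex -0.141 0.053 4.019
vertex 1.63 -0.934 3.553
vertex 0.627 0.514 4.182
endloop
endfacet
facet normal -0.843 -0.507 -0.178
outer loop
vertex 0.862 -1.395 3.39
vertex -0.141 0.053 4.019
vertex 0.833 -1.054 2.558
endloop
endfacet
facet normal 0.032 -0.380 0.925
outer loop
vertex 0.862 -1.395 3.39
vertex 1.63 -0.934 3.553
vertex -0.141 0.053 4.019
endloop
endfacet
facet normal 0.843 0.507 0.178
outer loop
vertex 0.627 0.514 4.182
vertex 1.63 -0.934 3.553
vertex 0.598 0.855 3.35
endloop
endfacet
facet normal -0.032 0.380 -0.925
outer loop
vertex 1.601 -0.593 2.721
vertex 0.833 -1.054 2.558
vertex 0.598 0.855 3.35
endloop
endfacet
facet normal 0.843 0.507 0.178
outer loop
vertex 0.598 0.855 3.35
vertex 1.63 -0.934 3.553
vertex 1.601 -0.593 2.721
endloop
endfacet
facet normal 0.536 -0.774 -0.336
outer loop
vertex 1.601 -0.593 2.721
vertex 0.862 -1.395 3.39
vertex 0.833 -1.054 2.558
endloop
endfacet
facet normal 0.536 -0.774 -0.336
outer loop
vertex 1.63 -0.934 3.553
vertex 0.862 -1.395 3.39
vertex 1.601 -0.593 2.721
endloop
endfacet

endsolid


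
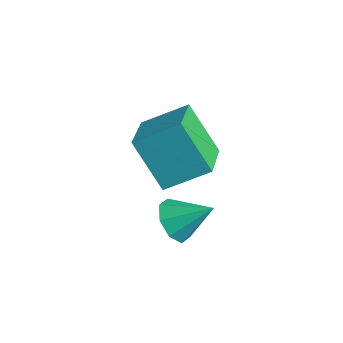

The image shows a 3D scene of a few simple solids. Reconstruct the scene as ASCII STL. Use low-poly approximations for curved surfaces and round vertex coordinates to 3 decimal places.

solid 
facet normal -0.714 0.609 -0.347
outer loop
vertex -4.359 1.614 3.232
vertex -3.66 2.877 4.011
vertex -3.263 1.991 1.638
endloop
endfacet
facet normal -0.426 -0.770 -0.475
outer loop
vertex -1.8 0.743 2.349
vertex -4.359 1.614 3.232
vertex -3.263 1.991 1.638
endloop
endfacet
facet normal -0.714 0.608 -0.347
outer loop
vertex -3.263 1.991 1.638
vertex -3.66 2.877 4.011
vertex -2.565 3.254 2.417
endloop
endfacet
facet normal 0.556 0.191 -0.809
outer loop
vertex -2.565 3.254 2.417
vertex -1.8 0.743 2.349
vertex -3.263 1.991 1.638
endloop
endfacet
facet normal -0.556 -0.191 0.809
outer loop
vertex -4.359 1.614 3.232
vertex -2.197 1.629 4.722
vertex -3.66 2.877 4.011
endloop
endfacet
facet normal -0.426 -0.770 -0.475
outer loop
vertex -2.895 0.366 3.943
vertex -4.359 1.614 3.232
vertex -1.8 0.743 2.349
endloop
endfacet
facet normal -0.556 -0.192 0.809
outer loop
vertex -2.895 0.366 3.943
vertex -2.197 1.629 4.722
vertex -4.359 1.614 3.232
endloop
endfacet
facet normal 0.426 0.770 0.475
outer loop
vertex -3.66 2.877 4.011
vertex -2.197 1.629 4.722
vertex -2.565 3.254 2.417
endloop
endfacet
facet normal 0.556 0.191 -0.809
outer loop
vertex -1.101 2.006 3.128
vertex -1.8 0.743 2.349
vertex -2.565 3.254 2.417
endloop
endfacet
facet normal 0.426 0.770 0.475
outer loop
vertex -2.565 3.254 2.417
vertex -2.197 1.629 4.722
vertex -1.101 2.006 3.128
endloop
endfacet
facet normal 0.714 -0.609 0.346
outer loop
vertex -1.101 2.006 3.128
vertex -2.895 0.366 3.943
vertex -1.8 0.743 2.349
endloop
endfacet
facet normal 0.714 -0.608 0.347
outer loop
vertex -2.197 1.629 4.722
vertex -2.895 0.366 3.943
vertex -1.101 2.006 3.128
endloop
endfacet
facet normal -0.566 -0.593 -0.573
outer loop
vertex -1.694 1.643 -0.303
vertex -2.037 1.313 0.377
vertex -2.214 1.958 -0.115
endloop
endfacet
facet normal 0.362 0.839 -0.405
outer loop
vertex -1.694 1.643 -0.303
vertex -2.214 1.958 -0.115
vertex -1.223 2.167 1.203
endloop
endfacet
facet normal -0.566 -0.593 -0.573
outer loop
vertex -2.214 1.958 -0.115
vertex -2.037 1.313 0.377
vertex -2.63 1.895 0.361
endloop
endfacet
facet normal -0.176 0.984 -0.024
outer loop
vertex -2.214 1.958 -0.115
vertex -2.63 1.895 0.361
vertex -1.223 2.167 1.203
endloop
endfacet
facet normal -0.566 -0.592 -0.574
outer loop
vertex -2.63 1.895 0.361
vertex -2.037 1.313 0.377
vertex -2.699 1.491 0.846
endloop
endfacet
facet normal -0.456 0.715 0.531
outer loop
vertex -2.63 1.895 0.361
vertex -2.699 1.491 0.846
vertex -1.223 2.167 1.203
endloop
endfacet
facet normal -0.565 -0.593 -0.573
outer loop
vertex -2.699 1.491 0.846
vertex -2.037 1.313 0.377
vertex -2.38 0.983 1.057
endloop
endfacet
facet normal -0.312 0.190 0.931
outer loop
vertex -2.699 1.491 0.846
vertex -2.38 0.983 1.057
vertex -1.223 2.167 1.203
endloop
endfacet
facet normal -0.565 -0.593 -0.573
outer loop
vertex -2.38 0.983 1.057
vertex -2.037 1.313 0.377
vertex -1.861 0.669 0.87
endloop
endfacet
facet normal 0.170 -0.282 0.944
outer loop
vertex -2.38 0.983 1.057
vertex -1.861 0.669 0.87
vertex -1.223 2.167 1.203
endloop
endfacet
facet normal -0.566 -0.593 -0.573
outer loop
vertex -1.861 0.669 0.87
vertex -2.037 1.313 0.377
vertex -1.445 0.732 0.394
endloop
endfacet
facet normal 0.708 -0.427 0.562
outer loop
vertex -1.861 0.669 0.87
vertex -1.445 0.732 0.394
vertex -1.223 2.167 1.203
endloop
endfacet
facet normal -0.566 -0.593 -0.572
outer loop
vertex -1.445 0.732 0.394
vertex -2.037 1.313 0.377
vertex -1.376 1.135 -0.092
endloop
endfacet
facet normal 0.987 -0.158 0.009
outer loop
vertex -1.445 0.732 0.394
vertex -1.376 1.135 -0.092
vertex -1.223 2.167 1.203
endloop
endfacet
facet normal -0.566 -0.592 -0.573
outer loop
vertex -1.376 1.135 -0.092
vertex -2.037 1.313 0.377
vertex -1.694 1.643 -0.303
endloop
endfacet
facet normal 0.844 0.366 -0.391
outer loop
vertex -1.376 1.135 -0.092
vertex -1.694 1.643 -0.303
vertex -1.223 2.167 1.203
endloop
endfacet

endsolid


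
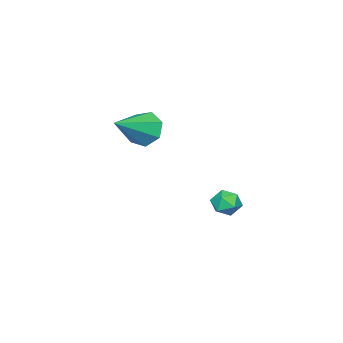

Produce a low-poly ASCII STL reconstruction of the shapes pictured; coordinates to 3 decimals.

solid 
facet normal -0.123 0.954 0.272
outer loop
vertex -3.349 2.314 -2.874
vertex -3.173 2.148 -2.212
vertex -2.675 2.343 -2.67
endloop
endfacet
facet normal 0.085 0.908 -0.410
outer loop
vertex -3.349 2.314 -2.874
vertex -2.675 2.343 -2.67
vertex -2.841 2.074 -3.3
endloop
endfacet
facet normal -0.395 0.515 -0.761
outer loop
vertex -3.349 2.314 -2.874
vertex -2.841 2.074 -3.3
vertex -3.443 1.714 -3.231
endloop
endfacet
facet normal -0.901 0.317 -0.296
outer loop
vertex -3.349 2.314 -2.874
vertex -3.443 1.714 -3.231
vertex -3.648 1.759 -2.558
endloop
endfacet
facet normal -0.732 0.589 0.342
outer loop
vertex -3.349 2.314 -2.874
vertex -3.648 1.759 -2.558
vertex -3.173 2.148 -2.212
endloop
endfacet
facet normal 0.708 0.563 -0.427
outer loop
vertex -2.841 2.074 -3.3
vertex -2.675 2.343 -2.67
vertex -2.352 1.761 -2.902
endloop
endfacet
facet normal 0.372 0.637 0.676
outer loop
vertex -2.675 2.343 -2.67
vertex -3.173 2.148 -2.212
vertex -2.557 1.806 -2.229
endloop
endfacet
facet normal -0.613 0.046 0.789
outer loop
vertex -3.173 2.148 -2.212
vertex -3.648 1.759 -2.558
vertex -3.159 1.446 -2.16
endloop
endfacet
facet normal -0.886 -0.395 -0.243
outer loop
vertex -3.648 1.759 -2.558
vertex -3.443 1.714 -3.231
vertex -3.325 1.177 -2.79
endloop
endfacet
facet normal -0.069 -0.075 -0.995
outer loop
vertex -3.443 1.714 -3.231
vertex -2.841 2.074 -3.3
vertex -2.827 1.372 -3.248
endloop
endfacet
facet normal 0.901 -0.317 0.296
outer loop
vertex -2.651 1.206 -2.586
vertex -2.352 1.761 -2.902
vertex -2.557 1.806 -2.229
endloop
endfacet
facet normal 0.395 -0.515 0.761
outer loop
vertex -2.651 1.206 -2.586
vertex -2.557 1.806 -2.229
vertex -3.159 1.446 -2.16
endloop
endfacet
facet normal -0.085 -0.908 0.410
outer loop
vertex -2.651 1.206 -2.586
vertex -3.159 1.446 -2.16
vertex -3.325 1.177 -2.79
endloop
endfacet
facet normal 0.123 -0.954 -0.272
outer loop
vertex -2.651 1.206 -2.586
vertex -3.325 1.177 -2.79
vertex -2.827 1.372 -3.248
endloop
endfacet
facet normal 0.732 -0.589 -0.342
outer loop
vertex -2.651 1.206 -2.586
vertex -2.827 1.372 -3.248
vertex -2.352 1.761 -2.902
endloop
endfacet
facet normal 0.886 0.395 0.243
outer loop
vertex -2.557 1.806 -2.229
vertex -2.352 1.761 -2.902
vertex -2.675 2.343 -2.67
endloop
endfacet
facet normal 0.069 0.075 0.995
outer loop
vertex -3.159 1.446 -2.16
vertex -2.557 1.806 -2.229
vertex -3.173 2.148 -2.212
endloop
endfacet
facet normal -0.708 -0.563 0.427
outer loop
vertex -3.325 1.177 -2.79
vertex -3.159 1.446 -2.16
vertex -3.648 1.759 -2.558
endloop
endfacet
facet normal -0.372 -0.637 -0.676
outer loop
vertex -2.827 1.372 -3.248
vertex -3.325 1.177 -2.79
vertex -3.443 1.714 -3.231
endloop
endfacet
facet normal 0.613 -0.046 -0.789
outer loop
vertex -2.352 1.761 -2.902
vertex -2.827 1.372 -3.248
vertex -2.841 2.074 -3.3
endloop
endfacet
facet normal -0.878 0.108 -0.466
outer loop
vertex 0.747 -0.21 1.609
vertex 0.433 0.215 2.3
vertex 0.842 0.539 1.604
endloop
endfacet
facet normal 0.758 -0.100 -0.644
outer loop
vertex 0.747 -0.21 1.609
vertex 0.842 0.539 1.604
vertex 2.127 0.005 3.2
endloop
endfacet
facet normal -0.878 0.109 -0.465
outer loop
vertex 0.842 0.539 1.604
vertex 0.433 0.215 2.3
vertex 0.629 1.044 2.124
endloop
endfacet
facet normal 0.689 0.641 -0.340
outer loop
vertex 0.842 0.539 1.604
vertex 0.629 1.044 2.124
vertex 2.127 0.005 3.2
endloop
endfacet
facet normal -0.878 0.109 -0.466
outer loop
vertex 0.629 1.044 2.124
vertex 0.433 0.215 2.3
vertex 0.268 0.925 2.776
endloop
endfacet
facet normal 0.349 0.868 0.352
outer loop
vertex 0.629 1.044 2.124
vertex 0.268 0.925 2.776
vertex 2.127 0.005 3.2
endloop
endfacet
facet normal -0.878 0.109 -0.466
outer loop
vertex 0.268 0.925 2.776
vertex 0.433 0.215 2.3
vertex 0.031 0.271 3.07
endloop
endfacet
facet normal -0.004 0.411 0.911
outer loop
vertex 0.268 0.925 2.776
vertex 0.031 0.271 3.07
vertex 2.127 0.005 3.2
endloop
endfacet
facet normal -0.878 0.110 -0.466
outer loop
vertex 0.031 0.271 3.07
vertex 0.433 0.215 2.3
vertex 0.096 -0.425 2.784
endloop
endfacet
facet normal -0.106 -0.386 0.916
outer loop
vertex 0.031 0.271 3.07
vertex 0.096 -0.425 2.784
vertex 2.127 0.005 3.2
endloop
endfacet
facet normal -0.878 0.109 -0.467
outer loop
vertex 0.096 -0.425 2.784
vertex 0.433 0.215 2.3
vertex 0.415 -0.639 2.134
endloop
endfacet
facet normal 0.121 -0.924 0.364
outer loop
vertex 0.096 -0.425 2.784
vertex 0.415 -0.639 2.134
vertex 2.127 0.005 3.2
endloop
endfacet
facet normal -0.878 0.109 -0.466
outer loop
vertex 0.415 -0.639 2.134
vertex 0.433 0.215 2.3
vertex 0.747 -0.21 1.609
endloop
endfacet
facet normal 0.506 -0.797 -0.331
outer loop
vertex 0.415 -0.639 2.134
vertex 0.747 -0.21 1.609
vertex 2.127 0.005 3.2
endloop
endfacet

endsolid


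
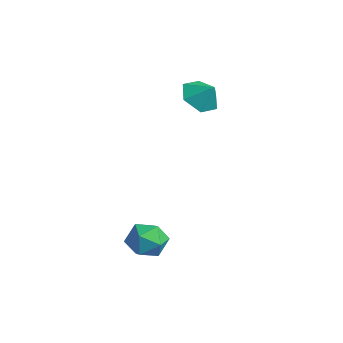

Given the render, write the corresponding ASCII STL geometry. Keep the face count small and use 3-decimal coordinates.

solid 
facet normal 0.026 -0.184 0.983
outer loop
vertex 1.923 -1.38 -2.739
vertex 1.111 -2.008 -2.835
vertex 2.066 -2.383 -2.931
endloop
endfacet
facet normal 0.679 -0.044 0.733
outer loop
vertex 1.923 -1.38 -2.739
vertex 2.066 -2.383 -2.931
vertex 2.638 -1.678 -3.419
endloop
endfacet
facet normal 0.666 0.605 0.435
outer loop
vertex 1.923 -1.38 -2.739
vertex 2.638 -1.678 -3.419
vertex 2.036 -0.867 -3.625
endloop
endfacet
facet normal 0.005 0.865 0.502
outer loop
vertex 1.923 -1.38 -2.739
vertex 2.036 -0.867 -3.625
vertex 1.092 -1.071 -3.264
endloop
endfacet
facet normal -0.391 0.377 0.840
outer loop
vertex 1.923 -1.38 -2.739
vertex 1.092 -1.071 -3.264
vertex 1.111 -2.008 -2.835
endloop
endfacet
facet normal 0.827 -0.518 0.221
outer loop
vertex 2.638 -1.678 -3.419
vertex 2.066 -2.383 -2.931
vertex 2.268 -2.489 -3.936
endloop
endfacet
facet normal -0.230 -0.746 0.625
outer loop
vertex 2.066 -2.383 -2.931
vertex 1.111 -2.008 -2.835
vertex 1.324 -2.693 -3.575
endloop
endfacet
facet normal -0.905 0.162 0.394
outer loop
vertex 1.111 -2.008 -2.835
vertex 1.092 -1.071 -3.264
vertex 0.722 -1.882 -3.781
endloop
endfacet
facet normal -0.264 0.952 -0.154
outer loop
vertex 1.092 -1.071 -3.264
vertex 2.036 -0.867 -3.625
vertex 1.294 -1.177 -4.269
endloop
endfacet
facet normal 0.806 0.532 -0.260
outer loop
vertex 2.036 -0.867 -3.625
vertex 2.638 -1.678 -3.419
vertex 2.249 -1.552 -4.365
endloop
endfacet
facet normal -0.005 -0.865 -0.502
outer loop
vertex 1.437 -2.18 -4.461
vertex 2.268 -2.489 -3.936
vertex 1.324 -2.693 -3.575
endloop
endfacet
facet normal -0.666 -0.605 -0.435
outer loop
vertex 1.437 -2.18 -4.461
vertex 1.324 -2.693 -3.575
vertex 0.722 -1.882 -3.781
endloop
endfacet
facet normal -0.679 0.044 -0.733
outer loop
vertex 1.437 -2.18 -4.461
vertex 0.722 -1.882 -3.781
vertex 1.294 -1.177 -4.269
endloop
endfacet
facet normal -0.026 0.184 -0.983
outer loop
vertex 1.437 -2.18 -4.461
vertex 1.294 -1.177 -4.269
vertex 2.249 -1.552 -4.365
endloop
endfacet
facet normal 0.391 -0.377 -0.840
outer loop
vertex 1.437 -2.18 -4.461
vertex 2.249 -1.552 -4.365
vertex 2.268 -2.489 -3.936
endloop
endfacet
facet normal 0.264 -0.952 0.154
outer loop
vertex 1.324 -2.693 -3.575
vertex 2.268 -2.489 -3.936
vertex 2.066 -2.383 -2.931
endloop
endfacet
facet normal -0.806 -0.532 0.260
outer loop
vertex 0.722 -1.882 -3.781
vertex 1.324 -2.693 -3.575
vertex 1.111 -2.008 -2.835
endloop
endfacet
facet normal -0.827 0.518 -0.221
outer loop
vertex 1.294 -1.177 -4.269
vertex 0.722 -1.882 -3.781
vertex 1.092 -1.071 -3.264
endloop
endfacet
facet normal 0.230 0.746 -0.625
outer loop
vertex 2.249 -1.552 -4.365
vertex 1.294 -1.177 -4.269
vertex 2.036 -0.867 -3.625
endloop
endfacet
facet normal 0.905 -0.162 -0.394
outer loop
vertex 2.268 -2.489 -3.936
vertex 2.249 -1.552 -4.365
vertex 2.638 -1.678 -3.419
endloop
endfacet
facet normal -0.634 -0.271 -0.725
outer loop
vertex -1.811 3.159 1.157
vertex -2.601 3.615 1.677
vertex -2.042 4.168 0.981
endloop
endfacet
facet normal 0.975 0.211 -0.071
outer loop
vertex -1.811 3.159 1.157
vertex -2.042 4.168 0.981
vertex -1.879 3.925 2.503
endloop
endfacet
facet normal -0.634 -0.271 -0.725
outer loop
vertex -2.042 4.168 0.981
vertex -2.601 3.615 1.677
vertex -2.832 4.624 1.501
endloop
endfacet
facet normal 0.536 0.841 0.077
outer loop
vertex -2.042 4.168 0.981
vertex -2.832 4.624 1.501
vertex -1.879 3.925 2.503
endloop
endfacet
facet normal -0.634 -0.271 -0.724
outer loop
vertex -2.832 4.624 1.501
vertex -2.601 3.615 1.677
vertex -3.391 4.072 2.197
endloop
endfacet
facet normal -0.044 0.799 0.599
outer loop
vertex -2.832 4.624 1.501
vertex -3.391 4.072 2.197
vertex -1.879 3.925 2.503
endloop
endfacet
facet normal -0.634 -0.271 -0.724
outer loop
vertex -3.391 4.072 2.197
vertex -2.601 3.615 1.677
vertex -3.16 3.063 2.373
endloop
endfacet
facet normal -0.185 0.128 0.974
outer loop
vertex -3.391 4.072 2.197
vertex -3.16 3.063 2.373
vertex -1.879 3.925 2.503
endloop
endfacet
facet normal -0.634 -0.271 -0.724
outer loop
vertex -3.16 3.063 2.373
vertex -2.601 3.615 1.677
vertex -2.37 2.606 1.853
endloop
endfacet
facet normal 0.254 -0.502 0.827
outer loop
vertex -3.16 3.063 2.373
vertex -2.37 2.606 1.853
vertex -1.879 3.925 2.503
endloop
endfacet
facet normal -0.634 -0.271 -0.725
outer loop
vertex -2.37 2.606 1.853
vertex -2.601 3.615 1.677
vertex -1.811 3.159 1.157
endloop
endfacet
facet normal 0.834 -0.460 0.304
outer loop
vertex -2.37 2.606 1.853
vertex -1.811 3.159 1.157
vertex -1.879 3.925 2.503
endloop
endfacet

endsolid


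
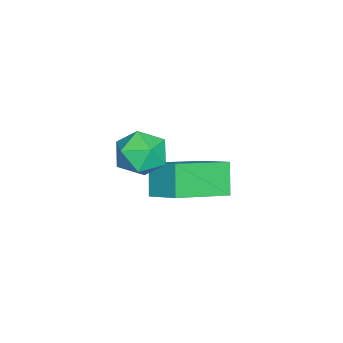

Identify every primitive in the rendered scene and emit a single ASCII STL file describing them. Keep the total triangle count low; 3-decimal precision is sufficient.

solid 
facet normal -0.700 0.605 -0.379
outer loop
vertex -5.071 -1.824 -1.64
vertex -4.562 -0.875 -1.065
vertex -4.381 -1.62 -2.588
endloop
endfacet
facet normal -0.417 -0.777 -0.471
outer loop
vertex -2.918 -2.885 -1.795
vertex -5.071 -1.824 -1.64
vertex -4.381 -1.62 -2.588
endloop
endfacet
facet normal -0.700 0.605 -0.379
outer loop
vertex -4.381 -1.62 -2.588
vertex -4.562 -0.875 -1.065
vertex -3.872 -0.671 -2.013
endloop
endfacet
facet normal 0.580 0.171 -0.796
outer loop
vertex -3.872 -0.671 -2.013
vertex -2.918 -2.885 -1.795
vertex -4.381 -1.62 -2.588
endloop
endfacet
facet normal -0.580 -0.171 0.796
outer loop
vertex -5.071 -1.824 -1.64
vertex -3.099 -2.14 -0.272
vertex -4.562 -0.875 -1.065
endloop
endfacet
facet normal -0.417 -0.777 -0.471
outer loop
vertex -3.608 -3.089 -0.847
vertex -5.071 -1.824 -1.64
vertex -2.918 -2.885 -1.795
endloop
endfacet
facet normal -0.580 -0.171 0.796
outer loop
vertex -3.608 -3.089 -0.847
vertex -3.099 -2.14 -0.272
vertex -5.071 -1.824 -1.64
endloop
endfacet
facet normal 0.417 0.777 0.471
outer loop
vertex -4.562 -0.875 -1.065
vertex -3.099 -2.14 -0.272
vertex -3.872 -0.671 -2.013
endloop
endfacet
facet normal 0.580 0.171 -0.796
outer loop
vertex -2.409 -1.936 -1.22
vertex -2.918 -2.885 -1.795
vertex -3.872 -0.671 -2.013
endloop
endfacet
facet normal 0.417 0.777 0.471
outer loop
vertex -3.872 -0.671 -2.013
vertex -3.099 -2.14 -0.272
vertex -2.409 -1.936 -1.22
endloop
endfacet
facet normal 0.700 -0.605 0.379
outer loop
vertex -2.409 -1.936 -1.22
vertex -3.608 -3.089 -0.847
vertex -2.918 -2.885 -1.795
endloop
endfacet
facet normal 0.700 -0.605 0.379
outer loop
vertex -3.099 -2.14 -0.272
vertex -3.608 -3.089 -0.847
vertex -2.409 -1.936 -1.22
endloop
endfacet
facet normal 0.400 -0.072 0.914
outer loop
vertex -0.964 -2.208 2.02
vertex -1.555 -2.783 2.234
vertex -0.818 -3.038 1.891
endloop
endfacet
facet normal 0.898 0.091 0.429
outer loop
vertex -0.964 -2.208 2.02
vertex -0.818 -3.038 1.891
vertex -0.593 -2.468 1.299
endloop
endfacet
facet normal 0.706 0.700 0.111
outer loop
vertex -0.964 -2.208 2.02
vertex -0.593 -2.468 1.299
vertex -1.19 -1.862 1.276
endloop
endfacet
facet normal 0.088 0.913 0.398
outer loop
vertex -0.964 -2.208 2.02
vertex -1.19 -1.862 1.276
vertex -1.785 -2.056 1.853
endloop
endfacet
facet normal -0.101 0.437 0.894
outer loop
vertex -0.964 -2.208 2.02
vertex -1.785 -2.056 1.853
vertex -1.555 -2.783 2.234
endloop
endfacet
facet normal 0.903 -0.424 -0.065
outer loop
vertex -0.593 -2.468 1.299
vertex -0.818 -3.038 1.891
vertex -0.955 -3.204 1.067
endloop
endfacet
facet normal 0.096 -0.689 0.719
outer loop
vertex -0.818 -3.038 1.891
vertex -1.555 -2.783 2.234
vertex -1.55 -3.398 1.644
endloop
endfacet
facet normal -0.714 0.134 0.687
outer loop
vertex -1.555 -2.783 2.234
vertex -1.785 -2.056 1.853
vertex -2.147 -2.792 1.621
endloop
endfacet
facet normal -0.407 0.906 -0.115
outer loop
vertex -1.785 -2.056 1.853
vertex -1.19 -1.862 1.276
vertex -1.922 -2.222 1.029
endloop
endfacet
facet normal 0.591 0.561 -0.579
outer loop
vertex -1.19 -1.862 1.276
vertex -0.593 -2.468 1.299
vertex -1.185 -2.477 0.686
endloop
endfacet
facet normal -0.088 -0.913 -0.398
outer loop
vertex -1.776 -3.052 0.9
vertex -0.955 -3.204 1.067
vertex -1.55 -3.398 1.644
endloop
endfacet
facet normal -0.706 -0.700 -0.111
outer loop
vertex -1.776 -3.052 0.9
vertex -1.55 -3.398 1.644
vertex -2.147 -2.792 1.621
endloop
endfacet
facet normal -0.898 -0.091 -0.429
outer loop
vertex -1.776 -3.052 0.9
vertex -2.147 -2.792 1.621
vertex -1.922 -2.222 1.029
endloop
endfacet
facet normal -0.400 0.072 -0.914
outer loop
vertex -1.776 -3.052 0.9
vertex -1.922 -2.222 1.029
vertex -1.185 -2.477 0.686
endloop
endfacet
facet normal 0.101 -0.437 -0.894
outer loop
vertex -1.776 -3.052 0.9
vertex -1.185 -2.477 0.686
vertex -0.955 -3.204 1.067
endloop
endfacet
facet normal 0.407 -0.906 0.115
outer loop
vertex -1.55 -3.398 1.644
vertex -0.955 -3.204 1.067
vertex -0.818 -3.038 1.891
endloop
endfacet
facet normal -0.591 -0.561 0.579
outer loop
vertex -2.147 -2.792 1.621
vertex -1.55 -3.398 1.644
vertex -1.555 -2.783 2.234
endloop
endfacet
facet normal -0.903 0.424 0.065
outer loop
vertex -1.922 -2.222 1.029
vertex -2.147 -2.792 1.621
vertex -1.785 -2.056 1.853
endloop
endfacet
facet normal -0.096 0.689 -0.719
outer loop
vertex -1.185 -2.477 0.686
vertex -1.922 -2.222 1.029
vertex -1.19 -1.862 1.276
endloop
endfacet
facet normal 0.714 -0.134 -0.687
outer loop
vertex -0.955 -3.204 1.067
vertex -1.185 -2.477 0.686
vertex -0.593 -2.468 1.299
endloop
endfacet

endsolid


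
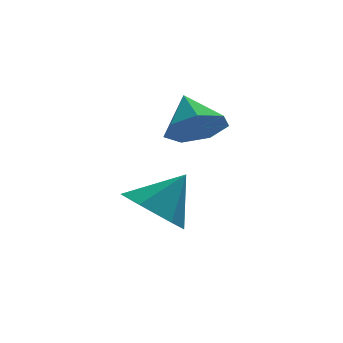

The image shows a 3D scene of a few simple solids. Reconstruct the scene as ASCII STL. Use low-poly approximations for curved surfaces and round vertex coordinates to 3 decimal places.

solid 
facet normal -0.634 -0.229 -0.739
outer loop
vertex 2.681 -2.483 -4.259
vertex 2.222 -3.152 -3.658
vertex 1.904 -2.194 -3.682
endloop
endfacet
facet normal 0.388 0.920 0.062
outer loop
vertex 2.681 -2.483 -4.259
vertex 1.904 -2.194 -3.682
vertex 3.178 -2.808 -2.542
endloop
endfacet
facet normal -0.634 -0.229 -0.739
outer loop
vertex 1.904 -2.194 -3.682
vertex 2.222 -3.152 -3.658
vertex 1.445 -2.863 -3.081
endloop
endfacet
facet normal -0.223 0.732 0.644
outer loop
vertex 1.904 -2.194 -3.682
vertex 1.445 -2.863 -3.081
vertex 3.178 -2.808 -2.542
endloop
endfacet
facet normal -0.634 -0.228 -0.739
outer loop
vertex 1.445 -2.863 -3.081
vertex 2.222 -3.152 -3.658
vertex 1.762 -3.822 -3.057
endloop
endfacet
facet normal -0.294 -0.073 0.953
outer loop
vertex 1.445 -2.863 -3.081
vertex 1.762 -3.822 -3.057
vertex 3.178 -2.808 -2.542
endloop
endfacet
facet normal -0.634 -0.228 -0.739
outer loop
vertex 1.762 -3.822 -3.057
vertex 2.222 -3.152 -3.658
vertex 2.539 -4.111 -3.634
endloop
endfacet
facet normal 0.248 -0.691 0.679
outer loop
vertex 1.762 -3.822 -3.057
vertex 2.539 -4.111 -3.634
vertex 3.178 -2.808 -2.542
endloop
endfacet
facet normal -0.634 -0.228 -0.739
outer loop
vertex 2.539 -4.111 -3.634
vertex 2.222 -3.152 -3.658
vertex 2.999 -3.442 -4.235
endloop
endfacet
facet normal 0.859 -0.503 0.098
outer loop
vertex 2.539 -4.111 -3.634
vertex 2.999 -3.442 -4.235
vertex 3.178 -2.808 -2.542
endloop
endfacet
facet normal -0.634 -0.229 -0.739
outer loop
vertex 2.999 -3.442 -4.235
vertex 2.222 -3.152 -3.658
vertex 2.681 -2.483 -4.259
endloop
endfacet
facet normal 0.929 0.303 -0.212
outer loop
vertex 2.999 -3.442 -4.235
vertex 2.681 -2.483 -4.259
vertex 3.178 -2.808 -2.542
endloop
endfacet
facet normal 0.103 -0.779 -0.619
outer loop
vertex 4.257 -3.013 -0.791
vertex 3.378 -3.15 -0.765
vertex 3.844 -2.641 -1.328
endloop
endfacet
facet normal 0.661 0.750 0.011
outer loop
vertex 4.257 -3.013 -0.791
vertex 3.844 -2.641 -1.328
vertex 3.242 -2.13 0.045
endloop
endfacet
facet normal 0.104 -0.779 -0.618
outer loop
vertex 3.844 -2.641 -1.328
vertex 3.378 -3.15 -0.765
vertex 3.08 -2.653 -1.441
endloop
endfacet
facet normal 0.035 0.942 -0.335
outer loop
vertex 3.844 -2.641 -1.328
vertex 3.08 -2.653 -1.441
vertex 3.242 -2.13 0.045
endloop
endfacet
facet normal 0.103 -0.779 -0.618
outer loop
vertex 3.08 -2.653 -1.441
vertex 3.378 -3.15 -0.765
vertex 2.54 -3.039 -1.045
endloop
endfacet
facet normal -0.658 0.730 -0.185
outer loop
vertex 3.08 -2.653 -1.441
vertex 2.54 -3.039 -1.045
vertex 3.242 -2.13 0.045
endloop
endfacet
facet normal 0.104 -0.778 -0.619
outer loop
vertex 2.54 -3.039 -1.045
vertex 3.378 -3.15 -0.765
vertex 2.631 -3.509 -0.439
endloop
endfacet
facet normal -0.896 0.275 0.348
outer loop
vertex 2.54 -3.039 -1.045
vertex 2.631 -3.509 -0.439
vertex 3.242 -2.13 0.045
endloop
endfacet
facet normal 0.104 -0.778 -0.619
outer loop
vertex 2.631 -3.509 -0.439
vertex 3.378 -3.15 -0.765
vertex 3.285 -3.708 -0.079
endloop
endfacet
facet normal -0.500 -0.081 0.862
outer loop
vertex 2.631 -3.509 -0.439
vertex 3.285 -3.708 -0.079
vertex 3.242 -2.13 0.045
endloop
endfacet
facet normal 0.103 -0.778 -0.619
outer loop
vertex 3.285 -3.708 -0.079
vertex 3.378 -3.15 -0.765
vertex 4.008 -3.488 -0.235
endloop
endfacet
facet normal 0.231 -0.070 0.971
outer loop
vertex 3.285 -3.708 -0.079
vertex 4.008 -3.488 -0.235
vertex 3.242 -2.13 0.045
endloop
endfacet
facet normal 0.103 -0.779 -0.619
outer loop
vertex 4.008 -3.488 -0.235
vertex 3.378 -3.15 -0.765
vertex 4.257 -3.013 -0.791
endloop
endfacet
facet normal 0.748 0.300 0.592
outer loop
vertex 4.008 -3.488 -0.235
vertex 4.257 -3.013 -0.791
vertex 3.242 -2.13 0.045
endloop
endfacet

endsolid


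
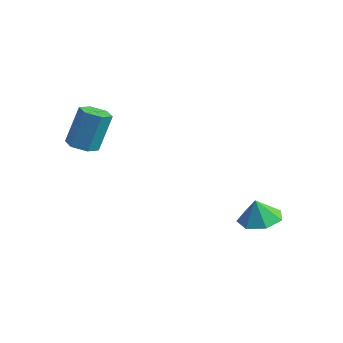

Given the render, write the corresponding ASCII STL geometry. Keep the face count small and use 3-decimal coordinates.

solid 
facet normal 0.099 0.172 -0.980
outer loop
vertex 4.795 1.994 -1.384
vertex 3.829 1.642 -1.543
vertex 4.14 2.614 -1.341
endloop
endfacet
facet normal 0.474 0.448 0.758
outer loop
vertex 4.795 1.994 -1.384
vertex 4.14 2.614 -1.341
vertex 3.711 1.438 -0.377
endloop
endfacet
facet normal 0.100 0.172 -0.980
outer loop
vertex 4.14 2.614 -1.341
vertex 3.829 1.642 -1.543
vertex 3.252 2.502 -1.451
endloop
endfacet
facet normal -0.174 0.661 0.730
outer loop
vertex 4.14 2.614 -1.341
vertex 3.252 2.502 -1.451
vertex 3.711 1.438 -0.377
endloop
endfacet
facet normal 0.100 0.172 -0.980
outer loop
vertex 3.252 2.502 -1.451
vertex 3.829 1.642 -1.543
vertex 2.798 1.743 -1.63
endloop
endfacet
facet normal -0.736 0.297 0.609
outer loop
vertex 3.252 2.502 -1.451
vertex 2.798 1.743 -1.63
vertex 3.711 1.438 -0.377
endloop
endfacet
facet normal 0.100 0.172 -0.980
outer loop
vertex 2.798 1.743 -1.63
vertex 3.829 1.642 -1.543
vertex 3.12 0.908 -1.744
endloop
endfacet
facet normal -0.791 -0.371 0.486
outer loop
vertex 2.798 1.743 -1.63
vertex 3.12 0.908 -1.744
vertex 3.711 1.438 -0.377
endloop
endfacet
facet normal 0.099 0.173 -0.980
outer loop
vertex 3.12 0.908 -1.744
vertex 3.829 1.642 -1.543
vertex 3.977 0.626 -1.707
endloop
endfacet
facet normal -0.296 -0.840 0.454
outer loop
vertex 3.12 0.908 -1.744
vertex 3.977 0.626 -1.707
vertex 3.711 1.438 -0.377
endloop
endfacet
facet normal 0.100 0.173 -0.980
outer loop
vertex 3.977 0.626 -1.707
vertex 3.829 1.642 -1.543
vertex 4.722 1.109 -1.546
endloop
endfacet
facet normal 0.374 -0.756 0.537
outer loop
vertex 3.977 0.626 -1.707
vertex 4.722 1.109 -1.546
vertex 3.711 1.438 -0.377
endloop
endfacet
facet normal 0.099 0.171 -0.980
outer loop
vertex 4.722 1.109 -1.546
vertex 3.829 1.642 -1.543
vertex 4.795 1.994 -1.384
endloop
endfacet
facet normal 0.718 -0.182 0.672
outer loop
vertex 4.722 1.109 -1.546
vertex 4.795 1.994 -1.384
vertex 3.711 1.438 -0.377
endloop
endfacet
facet normal -0.065 -0.353 -0.933
outer loop
vertex -0.897 -3.449 2.745
vertex -1.495 -3.873 2.947
vertex -1.601 -3.167 2.687
endloop
endfacet
facet normal 0.373 0.859 -0.351
outer loop
vertex -0.897 -3.449 2.745
vertex -1.601 -3.167 2.687
vertex -0.767 -2.743 4.611
endloop
endfacet
facet normal 0.373 0.859 -0.351
outer loop
vertex -0.767 -2.743 4.611
vertex -1.601 -3.167 2.687
vertex -1.471 -2.461 4.554
endloop
endfacet
facet normal 0.066 0.352 0.934
outer loop
vertex -0.767 -2.743 4.611
vertex -1.471 -2.461 4.554
vertex -1.365 -3.167 4.813
endloop
endfacet
facet normal -0.065 -0.353 -0.933
outer loop
vertex -1.601 -3.167 2.687
vertex -1.495 -3.873 2.947
vertex -2.198 -3.591 2.889
endloop
endfacet
facet normal -0.615 0.751 -0.241
outer loop
vertex -1.601 -3.167 2.687
vertex -2.198 -3.591 2.889
vertex -1.471 -2.461 4.554
endloop
endfacet
facet normal -0.615 0.751 -0.241
outer loop
vertex -1.471 -2.461 4.554
vertex -2.198 -3.591 2.889
vertex -2.068 -2.885 4.756
endloop
endfacet
facet normal 0.066 0.352 0.934
outer loop
vertex -1.471 -2.461 4.554
vertex -2.068 -2.885 4.756
vertex -1.365 -3.167 4.813
endloop
endfacet
facet normal -0.065 -0.353 -0.933
outer loop
vertex -2.198 -3.591 2.889
vertex -1.495 -3.873 2.947
vertex -2.093 -4.297 3.149
endloop
endfacet
facet normal -0.988 -0.107 0.109
outer loop
vertex -2.198 -3.591 2.889
vertex -2.093 -4.297 3.149
vertex -2.068 -2.885 4.756
endloop
endfacet
facet normal -0.988 -0.107 0.109
outer loop
vertex -2.068 -2.885 4.756
vertex -2.093 -4.297 3.149
vertex -1.963 -3.591 5.015
endloop
endfacet
facet normal 0.066 0.352 0.934
outer loop
vertex -2.068 -2.885 4.756
vertex -1.963 -3.591 5.015
vertex -1.365 -3.167 4.813
endloop
endfacet
facet normal -0.066 -0.352 -0.934
outer loop
vertex -2.093 -4.297 3.149
vertex -1.495 -3.873 2.947
vertex -1.389 -4.579 3.206
endloop
endfacet
facet normal -0.373 -0.859 0.351
outer loop
vertex -2.093 -4.297 3.149
vertex -1.389 -4.579 3.206
vertex -1.963 -3.591 5.015
endloop
endfacet
facet normal -0.373 -0.859 0.351
outer loop
vertex -1.963 -3.591 5.015
vertex -1.389 -4.579 3.206
vertex -1.259 -3.873 5.073
endloop
endfacet
facet normal 0.065 0.353 0.933
outer loop
vertex -1.963 -3.591 5.015
vertex -1.259 -3.873 5.073
vertex -1.365 -3.167 4.813
endloop
endfacet
facet normal -0.066 -0.352 -0.934
outer loop
vertex -1.389 -4.579 3.206
vertex -1.495 -3.873 2.947
vertex -0.792 -4.155 3.004
endloop
endfacet
facet normal 0.615 -0.751 0.241
outer loop
vertex -1.389 -4.579 3.206
vertex -0.792 -4.155 3.004
vertex -1.259 -3.873 5.073
endloop
endfacet
facet normal 0.615 -0.751 0.241
outer loop
vertex -1.259 -3.873 5.073
vertex -0.792 -4.155 3.004
vertex -0.662 -3.449 4.871
endloop
endfacet
facet normal 0.065 0.353 0.933
outer loop
vertex -1.259 -3.873 5.073
vertex -0.662 -3.449 4.871
vertex -1.365 -3.167 4.813
endloop
endfacet
facet normal -0.066 -0.352 -0.934
outer loop
vertex -0.792 -4.155 3.004
vertex -1.495 -3.873 2.947
vertex -0.897 -3.449 2.745
endloop
endfacet
facet normal 0.988 0.107 -0.109
outer loop
vertex -0.792 -4.155 3.004
vertex -0.897 -3.449 2.745
vertex -0.662 -3.449 4.871
endloop
endfacet
facet normal 0.988 0.107 -0.109
outer loop
vertex -0.662 -3.449 4.871
vertex -0.897 -3.449 2.745
vertex -0.767 -2.743 4.611
endloop
endfacet
facet normal 0.065 0.353 0.933
outer loop
vertex -0.662 -3.449 4.871
vertex -0.767 -2.743 4.611
vertex -1.365 -3.167 4.813
endloop
endfacet

endsolid


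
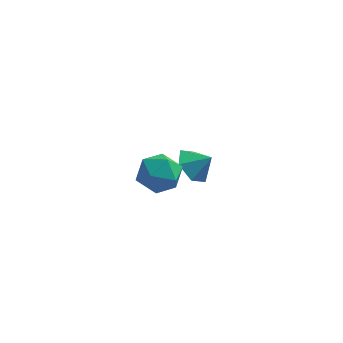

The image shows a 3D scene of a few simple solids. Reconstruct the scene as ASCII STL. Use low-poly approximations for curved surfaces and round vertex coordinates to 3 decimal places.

solid 
facet normal -0.980 0.131 0.151
outer loop
vertex -0.645 -1.999 2.086
vertex -0.782 -3.052 2.111
vertex -0.573 -2.523 3.007
endloop
endfacet
facet normal -0.605 0.671 0.429
outer loop
vertex -0.645 -1.999 2.086
vertex -0.573 -2.523 3.007
vertex 0.121 -1.752 2.779
endloop
endfacet
facet normal -0.225 0.970 -0.097
outer loop
vertex -0.645 -1.999 2.086
vertex 0.121 -1.752 2.779
vertex 0.341 -1.805 1.741
endloop
endfacet
facet normal -0.366 0.613 -0.700
outer loop
vertex -0.645 -1.999 2.086
vertex 0.341 -1.805 1.741
vertex -0.217 -2.609 1.328
endloop
endfacet
facet normal -0.832 0.095 -0.546
outer loop
vertex -0.645 -1.999 2.086
vertex -0.217 -2.609 1.328
vertex -0.782 -3.052 2.111
endloop
endfacet
facet normal -0.148 0.400 0.904
outer loop
vertex 0.121 -1.752 2.779
vertex -0.573 -2.523 3.007
vertex 0.457 -2.651 3.232
endloop
endfacet
facet normal -0.754 -0.474 0.455
outer loop
vertex -0.573 -2.523 3.007
vertex -0.782 -3.052 2.111
vertex -0.101 -3.455 2.819
endloop
endfacet
facet normal -0.515 -0.531 -0.672
outer loop
vertex -0.782 -3.052 2.111
vertex -0.217 -2.609 1.328
vertex 0.119 -3.508 1.781
endloop
endfacet
facet normal 0.239 0.307 -0.921
outer loop
vertex -0.217 -2.609 1.328
vertex 0.341 -1.805 1.741
vertex 0.813 -2.737 1.553
endloop
endfacet
facet normal 0.467 0.883 0.054
outer loop
vertex 0.341 -1.805 1.741
vertex 0.121 -1.752 2.779
vertex 1.022 -2.208 2.449
endloop
endfacet
facet normal 0.366 -0.613 0.700
outer loop
vertex 0.885 -3.261 2.474
vertex 0.457 -2.651 3.232
vertex -0.101 -3.455 2.819
endloop
endfacet
facet normal 0.225 -0.970 0.097
outer loop
vertex 0.885 -3.261 2.474
vertex -0.101 -3.455 2.819
vertex 0.119 -3.508 1.781
endloop
endfacet
facet normal 0.605 -0.671 -0.429
outer loop
vertex 0.885 -3.261 2.474
vertex 0.119 -3.508 1.781
vertex 0.813 -2.737 1.553
endloop
endfacet
facet normal 0.980 -0.131 -0.151
outer loop
vertex 0.885 -3.261 2.474
vertex 0.813 -2.737 1.553
vertex 1.022 -2.208 2.449
endloop
endfacet
facet normal 0.832 -0.095 0.546
outer loop
vertex 0.885 -3.261 2.474
vertex 1.022 -2.208 2.449
vertex 0.457 -2.651 3.232
endloop
endfacet
facet normal -0.239 -0.307 0.921
outer loop
vertex -0.101 -3.455 2.819
vertex 0.457 -2.651 3.232
vertex -0.573 -2.523 3.007
endloop
endfacet
facet normal -0.467 -0.883 -0.054
outer loop
vertex 0.119 -3.508 1.781
vertex -0.101 -3.455 2.819
vertex -0.782 -3.052 2.111
endloop
endfacet
facet normal 0.148 -0.400 -0.904
outer loop
vertex 0.813 -2.737 1.553
vertex 0.119 -3.508 1.781
vertex -0.217 -2.609 1.328
endloop
endfacet
facet normal 0.754 0.474 -0.455
outer loop
vertex 1.022 -2.208 2.449
vertex 0.813 -2.737 1.553
vertex 0.341 -1.805 1.741
endloop
endfacet
facet normal 0.515 0.531 0.672
outer loop
vertex 0.457 -2.651 3.232
vertex 1.022 -2.208 2.449
vertex 0.121 -1.752 2.779
endloop
endfacet
facet normal -0.746 0.028 -0.666
outer loop
vertex 1.357 3.186 -2.369
vertex 0.816 2.576 -1.789
vertex 0.749 3.566 -1.672
endloop
endfacet
facet normal 0.674 0.711 0.200
outer loop
vertex 1.357 3.186 -2.369
vertex 0.749 3.566 -1.672
vertex 1.644 2.544 -1.051
endloop
endfacet
facet normal -0.745 0.028 -0.666
outer loop
vertex 0.749 3.566 -1.672
vertex 0.816 2.576 -1.789
vertex 0.208 2.956 -1.093
endloop
endfacet
facet normal 0.151 0.607 0.780
outer loop
vertex 0.749 3.566 -1.672
vertex 0.208 2.956 -1.093
vertex 1.644 2.544 -1.051
endloop
endfacet
facet normal -0.745 0.027 -0.666
outer loop
vertex 0.208 2.956 -1.093
vertex 0.816 2.576 -1.789
vertex 0.276 1.965 -1.21
endloop
endfacet
facet normal -0.064 -0.121 0.991
outer loop
vertex 0.208 2.956 -1.093
vertex 0.276 1.965 -1.21
vertex 1.644 2.544 -1.051
endloop
endfacet
facet normal -0.746 0.028 -0.666
outer loop
vertex 0.276 1.965 -1.21
vertex 0.816 2.576 -1.789
vertex 0.884 1.585 -1.907
endloop
endfacet
facet normal 0.244 -0.746 0.619
outer loop
vertex 0.276 1.965 -1.21
vertex 0.884 1.585 -1.907
vertex 1.644 2.544 -1.051
endloop
endfacet
facet normal -0.746 0.028 -0.666
outer loop
vertex 0.884 1.585 -1.907
vertex 0.816 2.576 -1.789
vertex 1.424 2.195 -2.486
endloop
endfacet
facet normal 0.766 -0.642 0.039
outer loop
vertex 0.884 1.585 -1.907
vertex 1.424 2.195 -2.486
vertex 1.644 2.544 -1.051
endloop
endfacet
facet normal -0.746 0.028 -0.666
outer loop
vertex 1.424 2.195 -2.486
vertex 0.816 2.576 -1.789
vertex 1.357 3.186 -2.369
endloop
endfacet
facet normal 0.981 0.087 -0.172
outer loop
vertex 1.424 2.195 -2.486
vertex 1.357 3.186 -2.369
vertex 1.644 2.544 -1.051
endloop
endfacet

endsolid
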